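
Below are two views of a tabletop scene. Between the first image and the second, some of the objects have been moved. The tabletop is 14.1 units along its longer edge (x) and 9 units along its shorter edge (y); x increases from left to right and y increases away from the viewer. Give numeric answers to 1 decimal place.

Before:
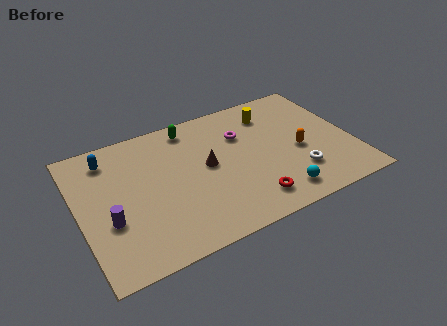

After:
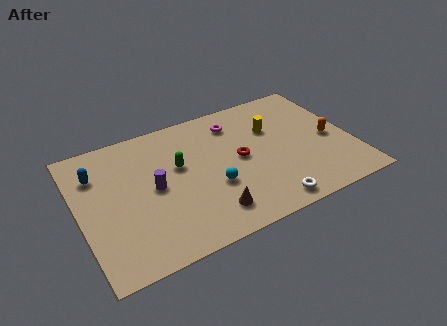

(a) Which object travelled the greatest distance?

the cyan sphere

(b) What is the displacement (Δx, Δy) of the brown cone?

(-0.3, -3.1)

The brown cone started near (6.6, 4.8) and ended near (6.3, 1.7).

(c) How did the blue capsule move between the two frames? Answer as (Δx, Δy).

(-0.7, -0.8)

From the two frames, the blue capsule sits at roughly (1.8, 7.4) before and (1.1, 6.6) after.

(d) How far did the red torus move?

3.0

The red torus was near (8.4, 1.6) before and (8.3, 4.6) after, so it travelled √(0.1² + 3.0²) ≈ 3.0 units.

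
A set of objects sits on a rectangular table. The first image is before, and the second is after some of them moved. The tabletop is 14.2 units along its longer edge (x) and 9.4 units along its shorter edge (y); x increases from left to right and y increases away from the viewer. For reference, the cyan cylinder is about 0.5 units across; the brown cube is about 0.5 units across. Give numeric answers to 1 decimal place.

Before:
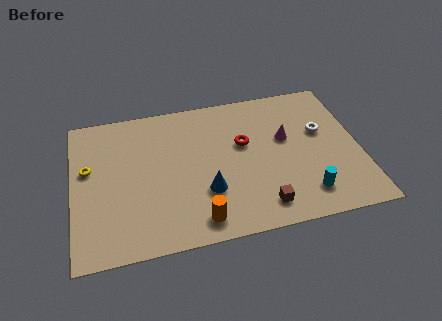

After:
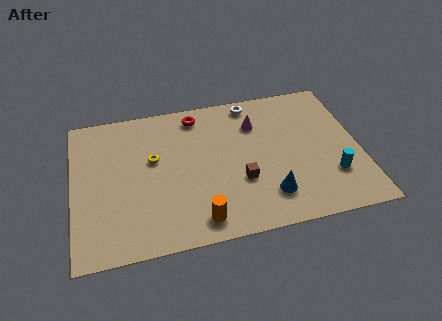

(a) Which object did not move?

the orange cylinder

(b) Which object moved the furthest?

the white torus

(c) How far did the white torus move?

4.3

The white torus was near (12.4, 5.7) before and (9.1, 8.4) after, so it travelled √(3.3² + 2.7²) ≈ 4.3 units.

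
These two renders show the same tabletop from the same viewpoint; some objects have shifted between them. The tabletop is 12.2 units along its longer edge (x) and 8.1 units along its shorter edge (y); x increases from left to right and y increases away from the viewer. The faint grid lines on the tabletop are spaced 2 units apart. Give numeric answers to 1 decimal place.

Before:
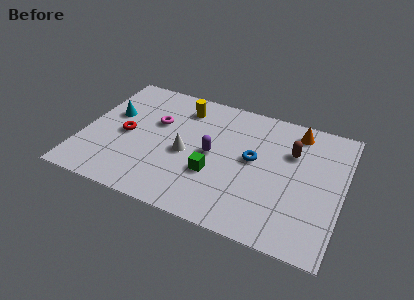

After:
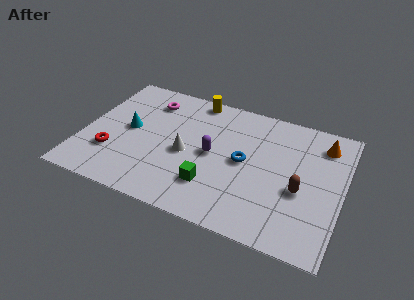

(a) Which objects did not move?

the white cone and the purple capsule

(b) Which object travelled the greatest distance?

the brown capsule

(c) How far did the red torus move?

1.5

The red torus was near (2.0, 3.8) before and (1.5, 2.4) after, so it travelled √(0.5² + 1.4²) ≈ 1.5 units.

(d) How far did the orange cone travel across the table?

1.4

From (9.8, 6.9) to (11.1, 6.5), the orange cone covered √(1.3² + 0.4²) ≈ 1.4 units.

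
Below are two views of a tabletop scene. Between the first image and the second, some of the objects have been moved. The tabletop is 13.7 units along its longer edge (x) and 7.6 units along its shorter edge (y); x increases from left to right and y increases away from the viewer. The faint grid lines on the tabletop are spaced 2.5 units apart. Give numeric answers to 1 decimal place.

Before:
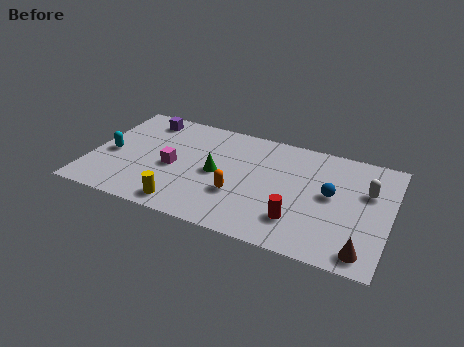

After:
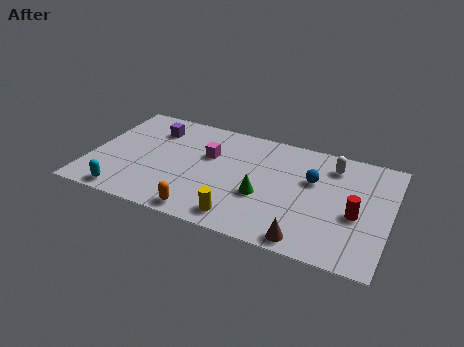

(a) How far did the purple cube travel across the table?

0.8

The purple cube moved from about (2.1, 6.4) to (2.6, 5.8), a distance of √(0.5² + 0.6²) ≈ 0.8.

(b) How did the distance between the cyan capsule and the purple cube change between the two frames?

+1.8

They were about 3.2 units apart before and 5.0 after — 1.8 units further apart.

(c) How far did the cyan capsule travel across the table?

2.8

From (0.9, 3.4) to (1.9, 0.8), the cyan capsule covered √(1.0² + 2.6²) ≈ 2.8 units.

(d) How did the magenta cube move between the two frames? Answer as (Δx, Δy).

(1.5, 1.4)

The magenta cube started near (3.8, 3.4) and ended near (5.3, 4.8).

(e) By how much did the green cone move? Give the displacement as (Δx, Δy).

(2.2, -0.8)

The green cone started near (5.8, 3.7) and ended near (8.0, 2.9).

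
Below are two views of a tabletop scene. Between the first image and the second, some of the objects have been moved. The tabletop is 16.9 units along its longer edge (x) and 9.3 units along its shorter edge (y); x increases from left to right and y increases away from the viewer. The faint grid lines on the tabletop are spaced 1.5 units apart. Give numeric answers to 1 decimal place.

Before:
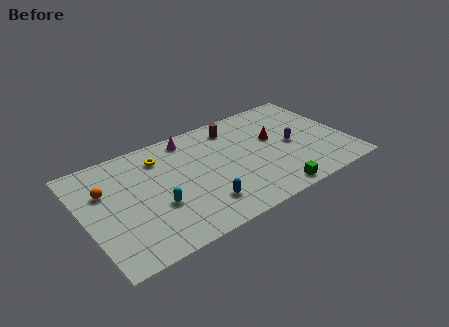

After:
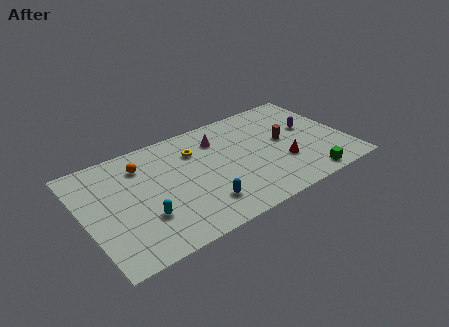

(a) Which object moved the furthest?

the brown cylinder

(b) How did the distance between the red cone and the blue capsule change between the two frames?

-0.7

Before: roughly 6.3 units apart; after: 5.6. That's 0.7 units closer together.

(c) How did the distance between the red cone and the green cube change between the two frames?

-2.3

Before: roughly 4.7 units apart; after: 2.4. That's 2.3 units closer together.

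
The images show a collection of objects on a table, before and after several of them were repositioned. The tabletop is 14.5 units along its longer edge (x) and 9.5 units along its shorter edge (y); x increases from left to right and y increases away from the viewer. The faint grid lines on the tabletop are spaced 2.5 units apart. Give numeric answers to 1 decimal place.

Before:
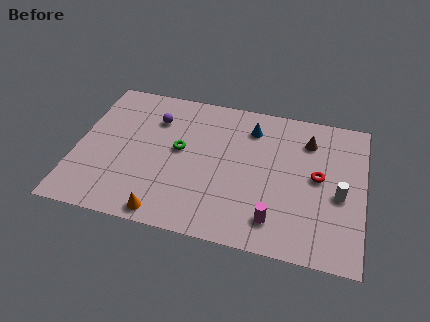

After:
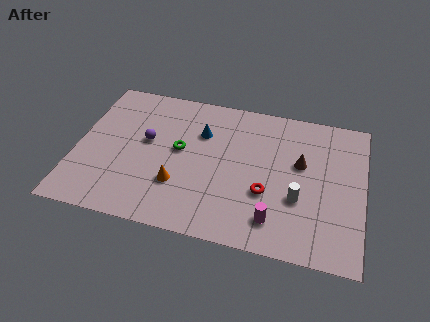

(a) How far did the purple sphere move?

1.6

The purple sphere was near (3.8, 7.0) before and (3.5, 5.4) after, so it travelled √(0.3² + 1.6²) ≈ 1.6 units.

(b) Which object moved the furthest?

the red torus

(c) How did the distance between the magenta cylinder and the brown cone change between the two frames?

-1.6

Before: roughly 5.7 units apart; after: 4.1. That's 1.6 units closer together.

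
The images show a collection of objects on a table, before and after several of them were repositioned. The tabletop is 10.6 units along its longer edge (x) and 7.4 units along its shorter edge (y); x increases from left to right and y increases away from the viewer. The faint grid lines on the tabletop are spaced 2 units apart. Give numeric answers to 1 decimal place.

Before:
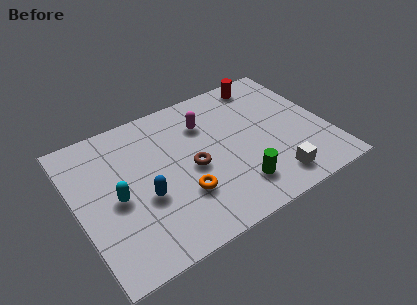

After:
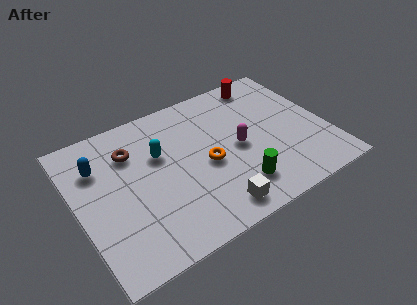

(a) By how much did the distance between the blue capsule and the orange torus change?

+3.1

Before: roughly 1.6 units apart; after: 4.7. That's 3.1 units further apart.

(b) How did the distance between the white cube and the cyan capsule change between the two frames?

-2.6

They were about 6.7 units apart before and 4.1 after — 2.6 units closer together.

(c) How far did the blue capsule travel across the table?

2.9

From (2.7, 2.9) to (1.1, 5.3), the blue capsule covered √(1.6² + 2.4²) ≈ 2.9 units.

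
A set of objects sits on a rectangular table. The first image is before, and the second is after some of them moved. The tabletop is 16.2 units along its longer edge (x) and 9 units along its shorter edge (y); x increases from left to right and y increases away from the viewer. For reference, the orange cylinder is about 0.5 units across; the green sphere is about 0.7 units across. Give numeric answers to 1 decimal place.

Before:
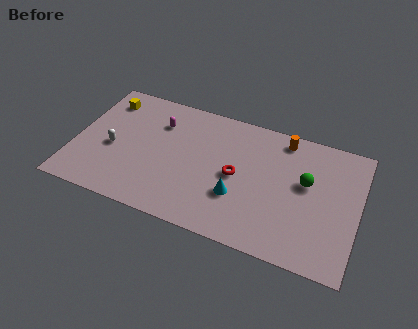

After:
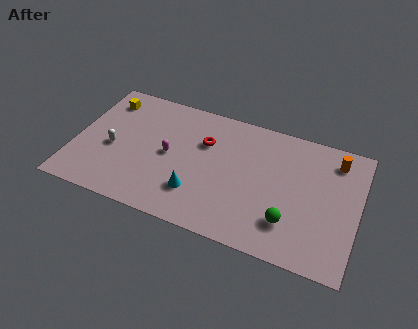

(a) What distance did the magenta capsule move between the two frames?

2.2

The magenta capsule was near (4.6, 6.6) before and (5.4, 4.5) after, so it travelled √(0.8² + 2.1²) ≈ 2.2 units.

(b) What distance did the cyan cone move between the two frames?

2.4

The cyan cone moved from about (9.5, 3.0) to (7.2, 2.4), a distance of √(2.3² + 0.6²) ≈ 2.4.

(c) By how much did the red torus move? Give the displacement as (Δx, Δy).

(-2.0, 1.7)

The red torus started near (9.3, 4.4) and ended near (7.3, 6.1).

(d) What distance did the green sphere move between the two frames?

3.1

The green sphere was near (13.2, 5.3) before and (12.5, 2.3) after, so it travelled √(0.7² + 3.0²) ≈ 3.1 units.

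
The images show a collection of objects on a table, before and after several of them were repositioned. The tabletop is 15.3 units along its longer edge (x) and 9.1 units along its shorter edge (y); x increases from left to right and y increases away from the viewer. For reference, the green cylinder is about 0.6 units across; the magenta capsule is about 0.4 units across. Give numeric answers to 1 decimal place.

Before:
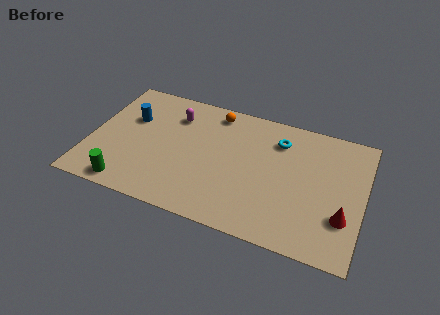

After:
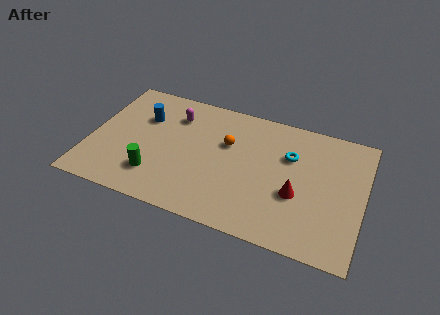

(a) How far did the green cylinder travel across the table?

1.8

The green cylinder was near (2.5, 1.0) before and (3.9, 2.2) after, so it travelled √(1.4² + 1.2²) ≈ 1.8 units.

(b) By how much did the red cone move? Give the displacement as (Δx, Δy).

(-2.6, 0.7)

The red cone started near (14.3, 2.8) and ended near (11.7, 3.5).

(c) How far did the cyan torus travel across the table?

1.1

From (10.4, 7.0) to (11.1, 6.1), the cyan torus covered √(0.7² + 0.9²) ≈ 1.1 units.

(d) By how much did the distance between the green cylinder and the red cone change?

-4.0

Before: roughly 11.9 units apart; after: 7.9. That's 4.0 units closer together.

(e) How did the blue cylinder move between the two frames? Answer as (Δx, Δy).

(0.7, 0.3)

The blue cylinder started near (2.1, 5.9) and ended near (2.8, 6.2).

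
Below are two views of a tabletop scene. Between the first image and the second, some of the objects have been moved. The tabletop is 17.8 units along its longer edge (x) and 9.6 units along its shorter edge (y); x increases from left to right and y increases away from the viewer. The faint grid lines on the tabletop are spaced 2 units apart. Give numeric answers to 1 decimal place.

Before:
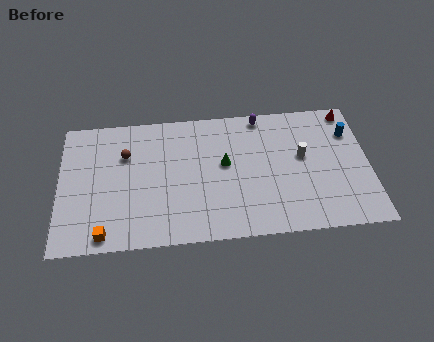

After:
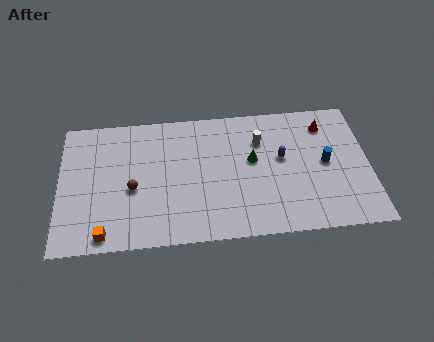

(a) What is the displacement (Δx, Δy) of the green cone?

(1.6, 0.1)

The green cone started near (9.5, 5.4) and ended near (11.1, 5.5).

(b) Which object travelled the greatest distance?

the purple capsule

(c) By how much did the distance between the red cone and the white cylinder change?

-0.3

The distance was about 4.2 in the first image and 3.9 in the second, so they moved 0.3 units closer together.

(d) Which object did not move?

the orange cube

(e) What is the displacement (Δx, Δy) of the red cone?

(-1.4, -0.9)

The red cone was at about (16.8, 8.6) and moved to about (15.4, 7.7).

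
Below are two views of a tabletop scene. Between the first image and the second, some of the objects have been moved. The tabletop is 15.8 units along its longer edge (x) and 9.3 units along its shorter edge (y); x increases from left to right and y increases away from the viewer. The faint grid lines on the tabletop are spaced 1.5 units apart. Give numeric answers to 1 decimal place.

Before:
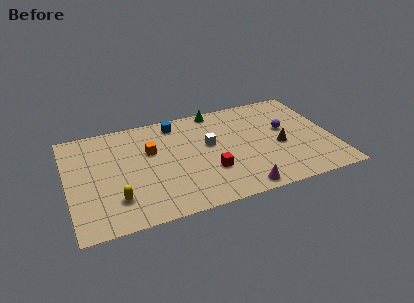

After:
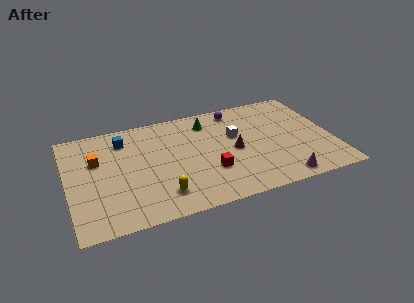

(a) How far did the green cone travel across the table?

1.2

The green cone moved from about (9.2, 8.5) to (8.6, 7.5), a distance of √(0.6² + 1.0²) ≈ 1.2.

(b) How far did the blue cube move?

3.3

From (6.7, 8.0) to (3.5, 7.4), the blue cube covered √(3.2² + 0.6²) ≈ 3.3 units.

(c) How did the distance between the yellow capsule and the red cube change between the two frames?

-2.4

They were about 5.6 units apart before and 3.2 after — 2.4 units closer together.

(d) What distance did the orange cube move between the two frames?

3.2

The orange cube moved from about (5.0, 5.9) to (1.8, 6.0), a distance of √(3.2² + 0.1²) ≈ 3.2.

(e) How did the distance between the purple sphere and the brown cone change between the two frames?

+2.2

They were about 1.5 units apart before and 3.7 after — 2.2 units further apart.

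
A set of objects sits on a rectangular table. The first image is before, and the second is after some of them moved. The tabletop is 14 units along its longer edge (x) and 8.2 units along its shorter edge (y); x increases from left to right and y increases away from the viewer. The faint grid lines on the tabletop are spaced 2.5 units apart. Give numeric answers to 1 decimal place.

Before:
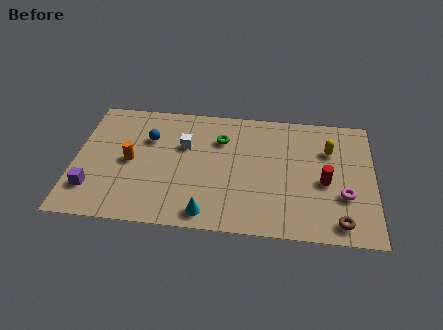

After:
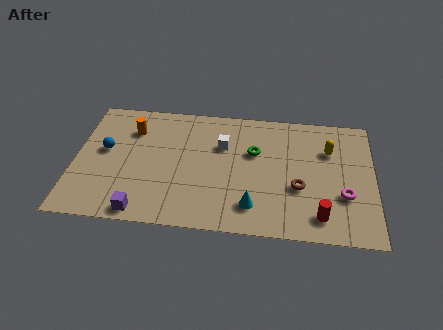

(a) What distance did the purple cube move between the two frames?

2.7

The purple cube was near (0.9, 2.0) before and (3.3, 0.8) after, so it travelled √(2.4² + 1.2²) ≈ 2.7 units.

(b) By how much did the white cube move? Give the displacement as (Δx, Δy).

(1.8, 0.2)

The white cube was at about (5.1, 5.3) and moved to about (6.9, 5.5).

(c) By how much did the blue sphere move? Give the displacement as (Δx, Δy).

(-2.0, -1.0)

The blue sphere started near (3.4, 5.6) and ended near (1.4, 4.6).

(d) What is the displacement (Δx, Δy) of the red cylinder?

(-0.2, -2.2)

The red cylinder started near (11.7, 3.6) and ended near (11.5, 1.4).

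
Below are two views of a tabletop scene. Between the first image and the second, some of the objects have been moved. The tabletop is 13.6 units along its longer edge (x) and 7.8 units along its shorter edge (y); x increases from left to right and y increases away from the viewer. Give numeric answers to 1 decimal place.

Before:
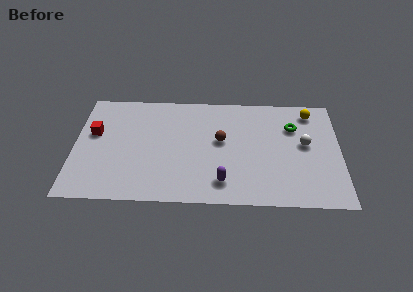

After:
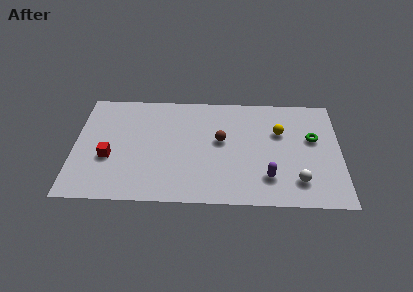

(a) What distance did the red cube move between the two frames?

1.9

The red cube moved from about (1.0, 4.7) to (1.8, 3.0), a distance of √(0.8² + 1.7²) ≈ 1.9.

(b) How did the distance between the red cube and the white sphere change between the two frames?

-1.1

They were about 10.8 units apart before and 9.7 after — 1.1 units closer together.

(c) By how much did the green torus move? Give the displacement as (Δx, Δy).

(1.0, -0.8)

The green torus started near (11.2, 5.5) and ended near (12.2, 4.7).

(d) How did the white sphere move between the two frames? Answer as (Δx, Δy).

(-0.4, -2.6)

The white sphere started near (11.8, 4.3) and ended near (11.4, 1.7).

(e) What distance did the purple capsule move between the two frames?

2.3

From (7.6, 1.5) to (9.9, 1.9), the purple capsule covered √(2.3² + 0.4²) ≈ 2.3 units.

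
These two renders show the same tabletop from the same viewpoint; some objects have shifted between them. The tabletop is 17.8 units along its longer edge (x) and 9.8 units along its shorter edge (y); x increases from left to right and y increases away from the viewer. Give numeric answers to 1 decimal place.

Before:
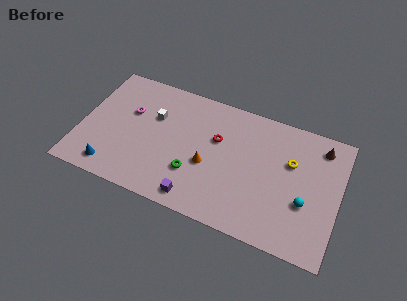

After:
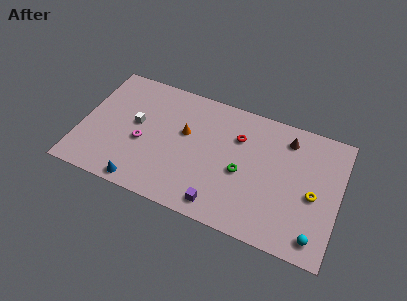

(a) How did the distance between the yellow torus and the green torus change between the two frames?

-2.3

Before: roughly 7.2 units apart; after: 4.9. That's 2.3 units closer together.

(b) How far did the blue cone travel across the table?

2.2

The blue cone was near (2.5, 1.4) before and (4.6, 0.9) after, so it travelled √(2.1² + 0.5²) ≈ 2.2 units.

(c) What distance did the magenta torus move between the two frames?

2.4

The magenta torus moved from about (3.2, 6.2) to (4.3, 4.1), a distance of √(1.1² + 2.1²) ≈ 2.4.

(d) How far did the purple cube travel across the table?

1.6

From (8.4, 1.2) to (10.0, 1.3), the purple cube covered √(1.6² + 0.1²) ≈ 1.6 units.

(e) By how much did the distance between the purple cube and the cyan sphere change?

-1.1

Before: roughly 7.6 units apart; after: 6.5. That's 1.1 units closer together.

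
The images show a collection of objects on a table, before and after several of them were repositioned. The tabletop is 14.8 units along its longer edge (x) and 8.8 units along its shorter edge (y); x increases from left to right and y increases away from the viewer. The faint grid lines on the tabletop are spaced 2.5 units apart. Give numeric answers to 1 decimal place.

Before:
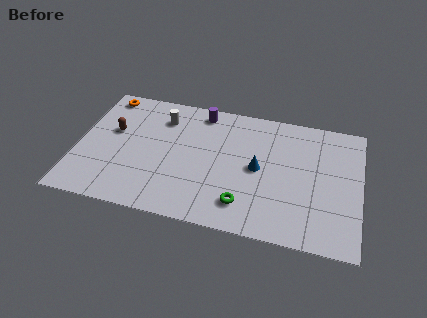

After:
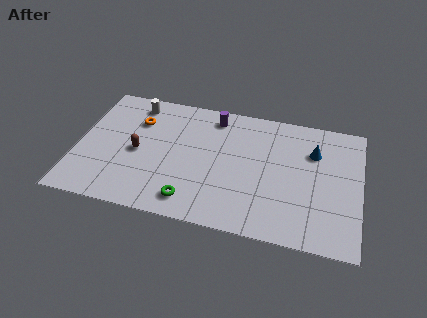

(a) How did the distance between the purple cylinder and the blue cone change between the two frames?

+0.9

Before: roughly 4.6 units apart; after: 5.5. That's 0.9 units further apart.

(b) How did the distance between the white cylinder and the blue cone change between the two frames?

+3.9

The distance was about 5.7 in the first image and 9.6 in the second, so they moved 3.9 units further apart.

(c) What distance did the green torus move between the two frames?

2.7

The green torus moved from about (8.9, 1.8) to (6.2, 1.4), a distance of √(2.7² + 0.4²) ≈ 2.7.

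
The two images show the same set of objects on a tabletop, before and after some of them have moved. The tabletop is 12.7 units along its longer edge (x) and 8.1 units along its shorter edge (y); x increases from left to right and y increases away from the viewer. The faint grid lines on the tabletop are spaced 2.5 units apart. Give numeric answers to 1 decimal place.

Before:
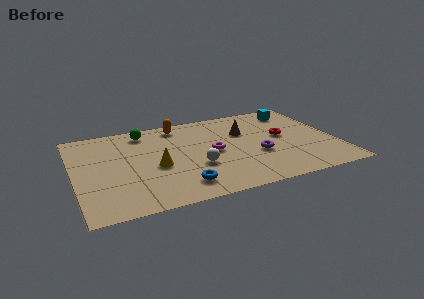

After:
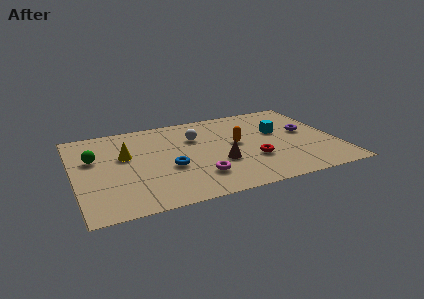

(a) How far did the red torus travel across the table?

2.4

The red torus moved from about (10.2, 4.4) to (8.5, 2.7), a distance of √(1.7² + 1.7²) ≈ 2.4.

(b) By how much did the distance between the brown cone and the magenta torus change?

-0.8

The distance was about 2.2 in the first image and 1.4 in the second, so they moved 0.8 units closer together.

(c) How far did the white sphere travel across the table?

2.7

The white sphere moved from about (5.8, 2.9) to (6.0, 5.6), a distance of √(0.2² + 2.7²) ≈ 2.7.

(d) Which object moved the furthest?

the orange capsule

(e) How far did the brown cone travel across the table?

2.9

From (8.4, 5.4) to (6.9, 2.9), the brown cone covered √(1.5² + 2.5²) ≈ 2.9 units.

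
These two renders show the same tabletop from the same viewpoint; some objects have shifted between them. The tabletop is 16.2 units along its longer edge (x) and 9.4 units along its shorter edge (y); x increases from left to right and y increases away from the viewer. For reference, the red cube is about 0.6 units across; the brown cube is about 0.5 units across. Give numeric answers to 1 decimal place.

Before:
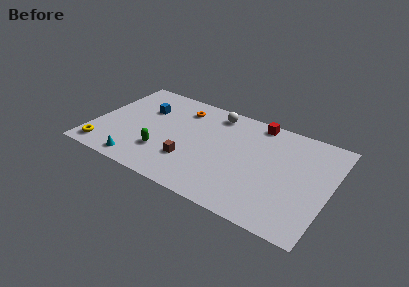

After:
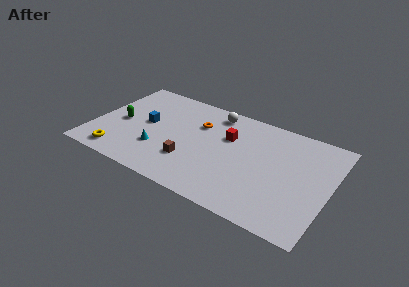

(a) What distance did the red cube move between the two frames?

2.9

From (10.8, 8.5) to (9.1, 6.2), the red cube covered √(1.7² + 2.3²) ≈ 2.9 units.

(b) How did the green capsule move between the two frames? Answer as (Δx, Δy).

(-3.2, 1.7)

The green capsule was at about (5.0, 2.7) and moved to about (1.8, 4.4).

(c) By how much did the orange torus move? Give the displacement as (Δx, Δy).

(1.4, -1.0)

The orange torus was at about (5.6, 7.5) and moved to about (7.0, 6.5).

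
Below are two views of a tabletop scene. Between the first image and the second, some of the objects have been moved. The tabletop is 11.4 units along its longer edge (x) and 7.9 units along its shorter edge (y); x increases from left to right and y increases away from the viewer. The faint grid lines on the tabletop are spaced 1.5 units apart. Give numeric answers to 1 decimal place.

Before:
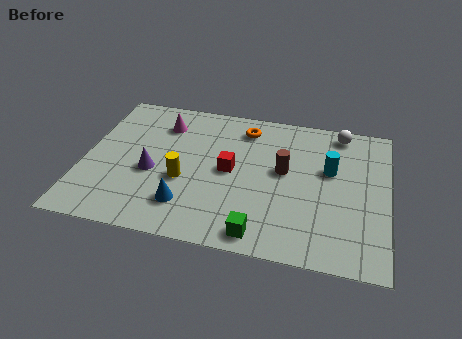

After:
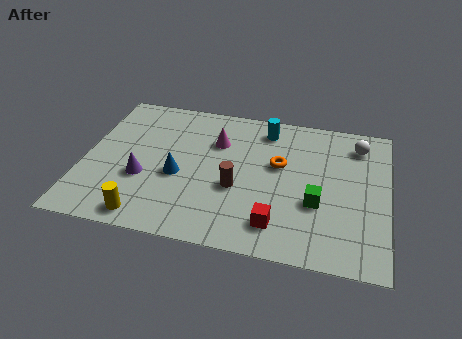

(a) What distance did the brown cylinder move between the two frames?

2.1

The brown cylinder was near (7.5, 4.4) before and (5.8, 3.1) after, so it travelled √(1.7² + 1.3²) ≈ 2.1 units.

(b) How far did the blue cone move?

1.6

The blue cone moved from about (4.0, 1.8) to (3.6, 3.3), a distance of √(0.4² + 1.5²) ≈ 1.6.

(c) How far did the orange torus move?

2.3

The orange torus moved from about (5.9, 6.5) to (7.3, 4.7), a distance of √(1.4² + 1.8²) ≈ 2.3.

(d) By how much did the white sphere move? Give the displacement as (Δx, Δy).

(0.7, -0.6)

The white sphere was at about (9.5, 7.0) and moved to about (10.2, 6.4).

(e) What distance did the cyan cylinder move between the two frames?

3.1

The cyan cylinder moved from about (9.2, 4.8) to (6.7, 6.6), a distance of √(2.5² + 1.8²) ≈ 3.1.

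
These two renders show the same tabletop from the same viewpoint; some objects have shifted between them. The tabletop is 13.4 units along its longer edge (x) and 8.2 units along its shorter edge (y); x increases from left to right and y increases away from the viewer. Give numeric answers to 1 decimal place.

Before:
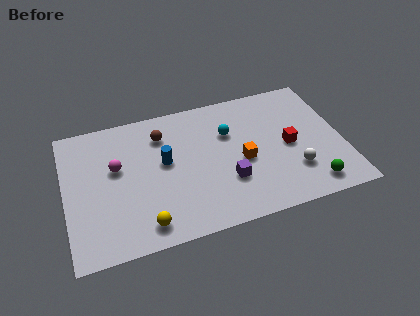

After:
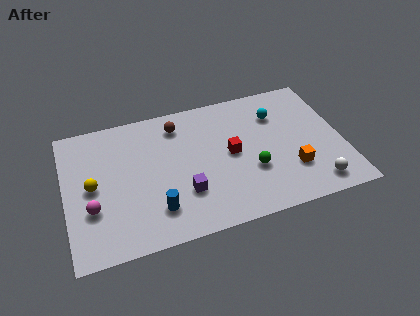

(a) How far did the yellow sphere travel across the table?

3.7

The yellow sphere was near (3.6, 1.2) before and (1.3, 4.1) after, so it travelled √(2.3² + 2.9²) ≈ 3.7 units.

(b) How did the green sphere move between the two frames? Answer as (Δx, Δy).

(-2.7, 1.7)

The green sphere was at about (11.6, 1.2) and moved to about (8.9, 2.9).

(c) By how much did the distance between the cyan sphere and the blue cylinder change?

+4.1

The distance was about 3.3 in the first image and 7.4 in the second, so they moved 4.1 units further apart.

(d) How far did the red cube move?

2.8

The red cube moved from about (10.8, 3.9) to (8.0, 4.2), a distance of √(2.8² + 0.3²) ≈ 2.8.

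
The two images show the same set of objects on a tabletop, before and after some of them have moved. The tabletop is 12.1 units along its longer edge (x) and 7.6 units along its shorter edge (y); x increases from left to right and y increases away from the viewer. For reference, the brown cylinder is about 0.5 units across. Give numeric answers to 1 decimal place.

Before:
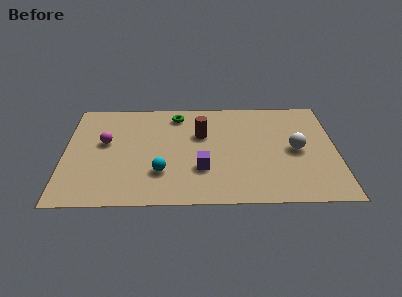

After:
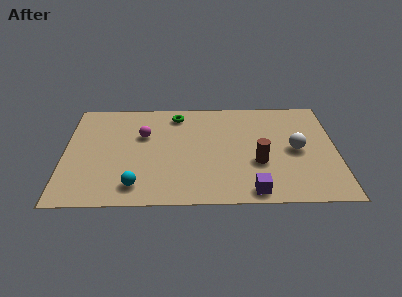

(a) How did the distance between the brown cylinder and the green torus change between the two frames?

+3.2

Before: roughly 1.9 units apart; after: 5.1. That's 3.2 units further apart.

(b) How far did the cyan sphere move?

1.4

The cyan sphere was near (4.3, 2.2) before and (3.2, 1.3) after, so it travelled √(1.1² + 0.9²) ≈ 1.4 units.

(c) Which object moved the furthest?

the brown cylinder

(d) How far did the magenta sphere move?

1.8

The magenta sphere moved from about (1.8, 4.4) to (3.5, 4.9), a distance of √(1.7² + 0.5²) ≈ 1.8.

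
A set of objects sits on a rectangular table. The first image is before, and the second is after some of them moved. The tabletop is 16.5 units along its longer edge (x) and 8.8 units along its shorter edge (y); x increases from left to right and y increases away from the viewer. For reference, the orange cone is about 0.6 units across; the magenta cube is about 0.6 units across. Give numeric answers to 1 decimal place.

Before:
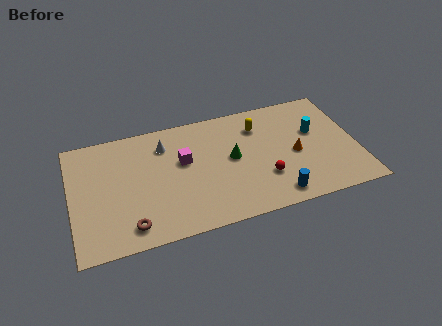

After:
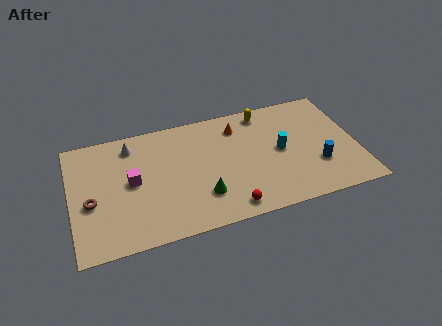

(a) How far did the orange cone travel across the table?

4.3

From (12.9, 4.0) to (9.8, 7.0), the orange cone covered √(3.1² + 3.0²) ≈ 4.3 units.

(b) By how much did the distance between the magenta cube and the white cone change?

+0.9

The distance was about 1.8 in the first image and 2.7 in the second, so they moved 0.9 units further apart.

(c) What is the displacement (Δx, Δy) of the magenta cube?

(-3.0, -0.7)

The magenta cube started near (6.5, 5.3) and ended near (3.5, 4.6).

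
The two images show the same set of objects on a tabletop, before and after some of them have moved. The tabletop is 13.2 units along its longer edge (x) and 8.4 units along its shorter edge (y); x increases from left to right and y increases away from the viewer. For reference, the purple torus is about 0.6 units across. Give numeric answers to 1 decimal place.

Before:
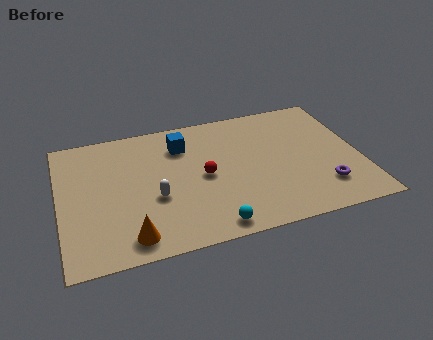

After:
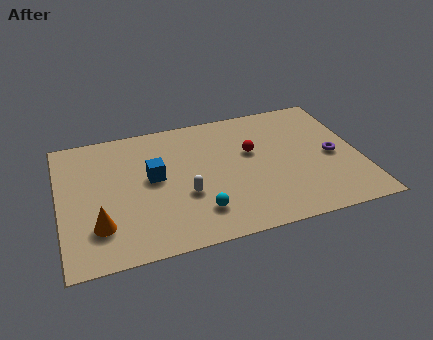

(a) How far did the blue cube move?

2.3

The blue cube was near (5.5, 6.4) before and (4.1, 4.6) after, so it travelled √(1.4² + 1.8²) ≈ 2.3 units.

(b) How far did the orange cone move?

1.6

The orange cone moved from about (2.9, 1.2) to (1.6, 2.2), a distance of √(1.3² + 1.0²) ≈ 1.6.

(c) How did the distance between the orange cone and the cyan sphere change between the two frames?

+0.8

Before: roughly 3.5 units apart; after: 4.3. That's 0.8 units further apart.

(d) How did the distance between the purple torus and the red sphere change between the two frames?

-1.8

They were about 5.5 units apart before and 3.7 after — 1.8 units closer together.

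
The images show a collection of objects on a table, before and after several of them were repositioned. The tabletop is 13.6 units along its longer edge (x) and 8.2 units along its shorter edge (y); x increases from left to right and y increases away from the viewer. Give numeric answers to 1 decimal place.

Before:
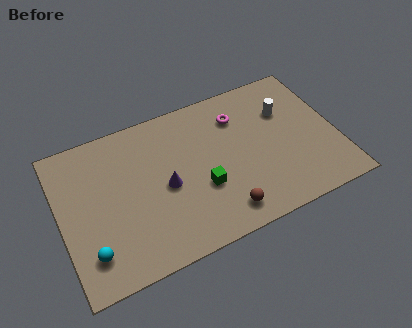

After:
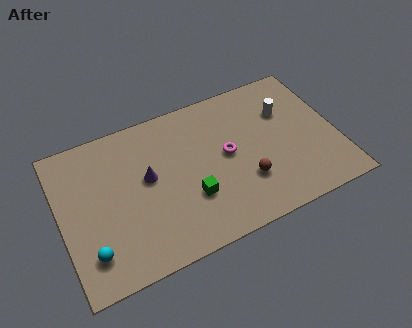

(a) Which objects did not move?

the cyan sphere and the white cylinder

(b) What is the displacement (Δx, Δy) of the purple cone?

(-0.8, 0.8)

The purple cone started near (5.1, 3.8) and ended near (4.3, 4.6).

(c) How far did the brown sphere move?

1.8

The brown sphere moved from about (7.6, 1.3) to (8.9, 2.5), a distance of √(1.3² + 1.2²) ≈ 1.8.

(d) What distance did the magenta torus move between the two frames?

2.1

The magenta torus was near (9.0, 6.2) before and (8.2, 4.3) after, so it travelled √(0.8² + 1.9²) ≈ 2.1 units.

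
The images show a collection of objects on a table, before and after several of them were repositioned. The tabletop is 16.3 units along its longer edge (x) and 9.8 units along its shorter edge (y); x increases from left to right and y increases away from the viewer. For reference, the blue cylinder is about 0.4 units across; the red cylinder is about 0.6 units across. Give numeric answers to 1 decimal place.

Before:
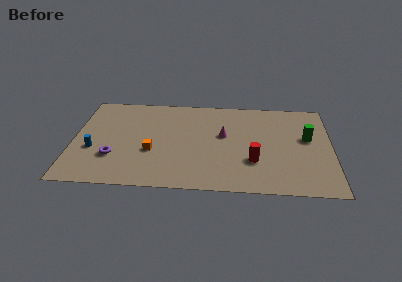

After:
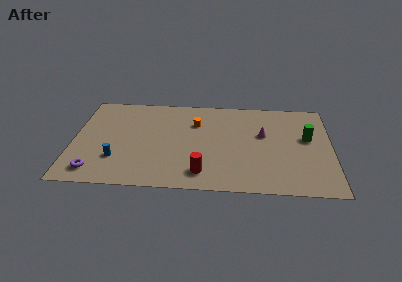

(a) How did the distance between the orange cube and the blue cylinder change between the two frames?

+2.7

The distance was about 3.7 in the first image and 6.4 in the second, so they moved 2.7 units further apart.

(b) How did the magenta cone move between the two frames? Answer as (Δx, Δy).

(2.5, 0.2)

The magenta cone was at about (9.5, 5.7) and moved to about (12.0, 5.9).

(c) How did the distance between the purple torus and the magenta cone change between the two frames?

+4.0

Before: roughly 7.4 units apart; after: 11.4. That's 4.0 units further apart.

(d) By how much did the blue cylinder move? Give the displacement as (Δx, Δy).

(1.5, -0.9)

The blue cylinder was at about (1.3, 3.7) and moved to about (2.8, 2.8).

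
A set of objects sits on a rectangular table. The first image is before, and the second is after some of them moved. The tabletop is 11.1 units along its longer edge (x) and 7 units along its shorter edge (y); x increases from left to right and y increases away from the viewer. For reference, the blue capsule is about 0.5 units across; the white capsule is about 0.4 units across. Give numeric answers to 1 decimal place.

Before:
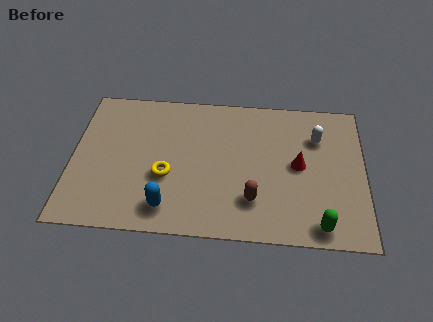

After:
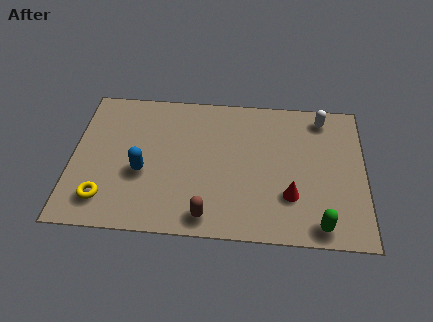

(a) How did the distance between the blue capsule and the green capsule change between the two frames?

+1.3

Before: roughly 5.7 units apart; after: 7.0. That's 1.3 units further apart.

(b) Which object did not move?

the green capsule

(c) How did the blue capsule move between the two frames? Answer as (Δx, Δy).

(-1.0, 1.6)

The blue capsule was at about (3.7, 1.2) and moved to about (2.7, 2.8).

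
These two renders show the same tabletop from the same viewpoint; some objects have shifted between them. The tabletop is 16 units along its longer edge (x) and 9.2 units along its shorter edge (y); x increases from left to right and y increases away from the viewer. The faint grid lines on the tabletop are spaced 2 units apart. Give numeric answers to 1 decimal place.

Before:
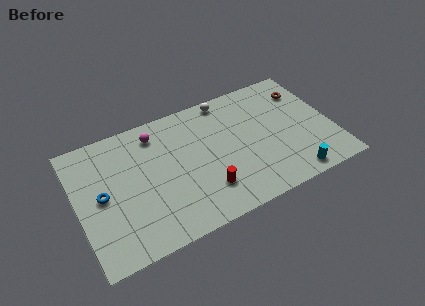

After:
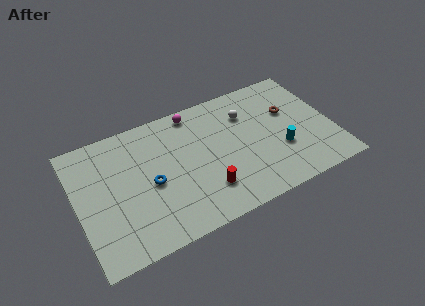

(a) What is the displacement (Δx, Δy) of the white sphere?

(1.1, -1.6)

From the two frames, the white sphere sits at roughly (9.8, 8.3) before and (10.9, 6.7) after.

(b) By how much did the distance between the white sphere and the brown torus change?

-2.3

The distance was about 5.1 in the first image and 2.8 in the second, so they moved 2.3 units closer together.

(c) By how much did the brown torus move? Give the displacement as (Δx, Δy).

(-1.2, -1.2)

From the two frames, the brown torus sits at roughly (14.7, 7.0) before and (13.5, 5.8) after.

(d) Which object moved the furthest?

the blue torus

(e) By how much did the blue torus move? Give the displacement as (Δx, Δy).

(3.0, -0.4)

From the two frames, the blue torus sits at roughly (1.5, 4.6) before and (4.5, 4.2) after.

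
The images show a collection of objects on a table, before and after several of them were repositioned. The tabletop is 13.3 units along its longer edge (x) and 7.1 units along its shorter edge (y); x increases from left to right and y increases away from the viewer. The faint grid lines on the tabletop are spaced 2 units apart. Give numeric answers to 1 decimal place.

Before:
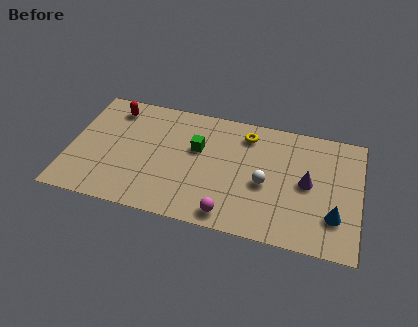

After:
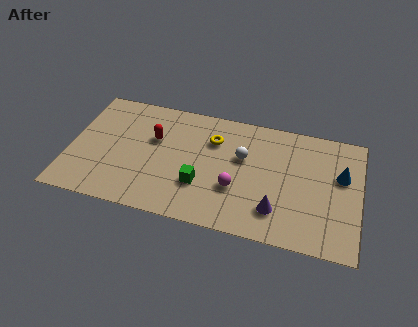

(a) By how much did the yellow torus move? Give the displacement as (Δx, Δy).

(-1.5, -0.7)

From the two frames, the yellow torus sits at roughly (8.0, 5.8) before and (6.5, 5.1) after.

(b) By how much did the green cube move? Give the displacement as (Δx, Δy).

(0.3, -2.1)

The green cube was at about (5.8, 4.4) and moved to about (6.1, 2.3).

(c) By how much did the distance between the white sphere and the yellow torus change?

-1.3

They were about 2.9 units apart before and 1.6 after — 1.3 units closer together.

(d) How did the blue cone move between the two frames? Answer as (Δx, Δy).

(0.2, 2.4)

The blue cone started near (12.2, 2.0) and ended near (12.4, 4.4).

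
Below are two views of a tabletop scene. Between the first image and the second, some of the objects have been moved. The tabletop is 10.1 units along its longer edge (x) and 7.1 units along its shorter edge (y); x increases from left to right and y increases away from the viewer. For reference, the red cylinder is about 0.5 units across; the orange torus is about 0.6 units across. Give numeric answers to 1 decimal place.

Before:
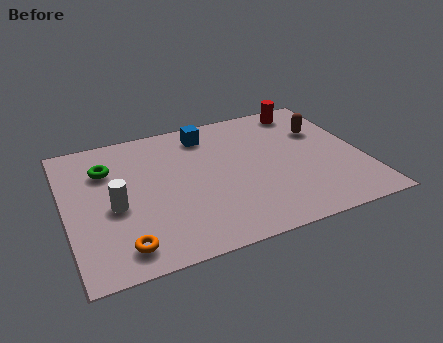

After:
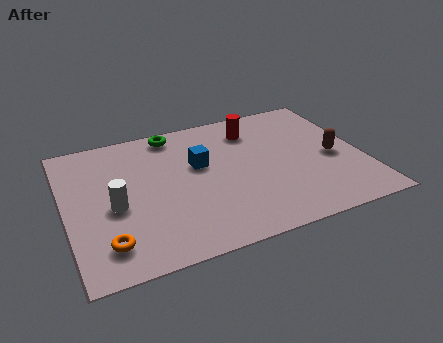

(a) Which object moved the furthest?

the green torus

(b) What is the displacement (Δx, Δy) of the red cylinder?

(-1.9, -0.6)

The red cylinder was at about (8.5, 6.2) and moved to about (6.6, 5.6).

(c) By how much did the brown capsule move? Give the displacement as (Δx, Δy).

(0.2, -1.6)

From the two frames, the brown capsule sits at roughly (8.9, 4.8) before and (9.1, 3.2) after.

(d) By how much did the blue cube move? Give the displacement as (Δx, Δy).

(-0.4, -1.6)

The blue cube started near (5.0, 5.9) and ended near (4.6, 4.3).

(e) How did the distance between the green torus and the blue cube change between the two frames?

-1.5

They were about 3.6 units apart before and 2.1 after — 1.5 units closer together.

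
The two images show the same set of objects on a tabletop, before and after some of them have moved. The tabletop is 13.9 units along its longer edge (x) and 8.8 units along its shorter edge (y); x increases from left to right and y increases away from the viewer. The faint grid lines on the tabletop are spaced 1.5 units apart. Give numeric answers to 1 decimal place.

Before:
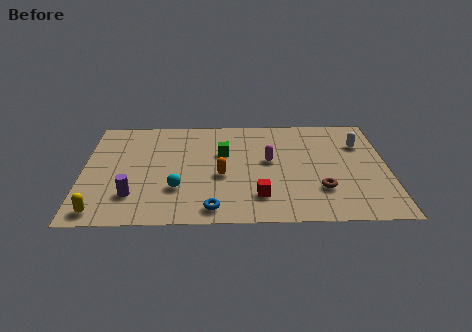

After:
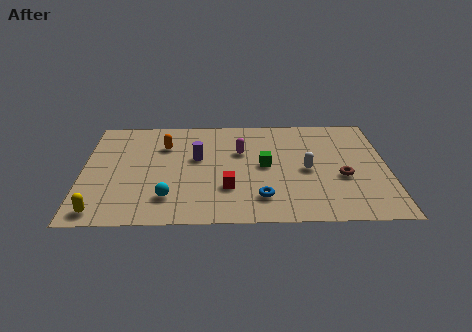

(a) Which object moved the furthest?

the purple cylinder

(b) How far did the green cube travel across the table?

2.2

From (6.4, 5.6) to (8.3, 4.5), the green cube covered √(1.9² + 1.1²) ≈ 2.2 units.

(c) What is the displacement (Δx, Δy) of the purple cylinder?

(2.9, 3.0)

The purple cylinder was at about (2.3, 2.2) and moved to about (5.2, 5.2).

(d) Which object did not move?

the yellow capsule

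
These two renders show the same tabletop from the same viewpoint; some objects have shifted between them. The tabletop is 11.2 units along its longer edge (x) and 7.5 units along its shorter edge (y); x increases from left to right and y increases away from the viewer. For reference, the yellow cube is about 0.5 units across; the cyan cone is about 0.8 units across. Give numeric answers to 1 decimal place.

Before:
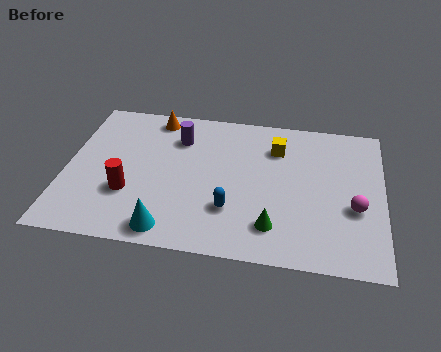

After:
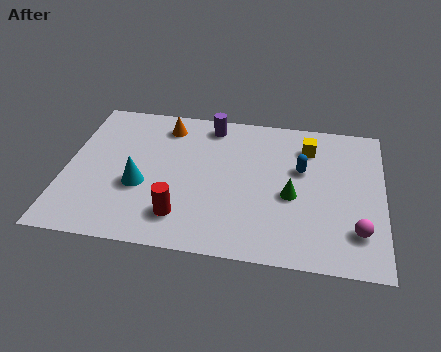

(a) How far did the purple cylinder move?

1.4

The purple cylinder was near (3.9, 5.6) before and (5.0, 6.5) after, so it travelled √(1.1² + 0.9²) ≈ 1.4 units.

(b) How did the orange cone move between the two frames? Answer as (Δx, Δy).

(0.4, -0.4)

From the two frames, the orange cone sits at roughly (3.0, 6.6) before and (3.4, 6.2) after.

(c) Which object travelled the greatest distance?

the blue capsule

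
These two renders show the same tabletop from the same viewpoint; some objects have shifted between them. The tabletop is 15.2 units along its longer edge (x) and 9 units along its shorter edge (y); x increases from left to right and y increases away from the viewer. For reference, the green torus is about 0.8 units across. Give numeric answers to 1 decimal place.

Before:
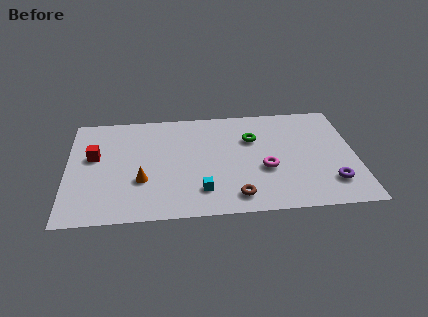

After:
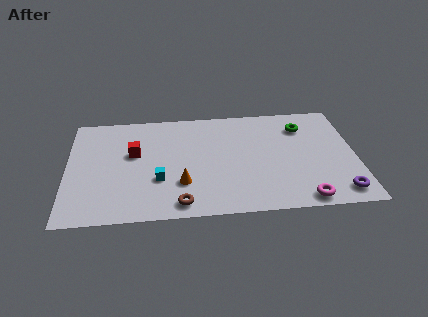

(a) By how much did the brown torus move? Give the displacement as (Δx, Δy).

(-2.9, -0.3)

The brown torus started near (8.8, 1.4) and ended near (5.9, 1.1).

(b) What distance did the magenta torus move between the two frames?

3.2

The magenta torus was near (10.4, 3.5) before and (12.3, 0.9) after, so it travelled √(1.9² + 2.6²) ≈ 3.2 units.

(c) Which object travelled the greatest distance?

the magenta torus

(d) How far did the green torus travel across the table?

2.8

The green torus was near (9.8, 6.1) before and (12.5, 6.9) after, so it travelled √(2.7² + 0.8²) ≈ 2.8 units.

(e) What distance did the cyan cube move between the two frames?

2.5

From (7.0, 2.0) to (4.8, 3.1), the cyan cube covered √(2.2² + 1.1²) ≈ 2.5 units.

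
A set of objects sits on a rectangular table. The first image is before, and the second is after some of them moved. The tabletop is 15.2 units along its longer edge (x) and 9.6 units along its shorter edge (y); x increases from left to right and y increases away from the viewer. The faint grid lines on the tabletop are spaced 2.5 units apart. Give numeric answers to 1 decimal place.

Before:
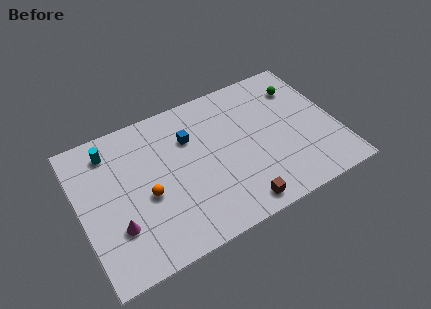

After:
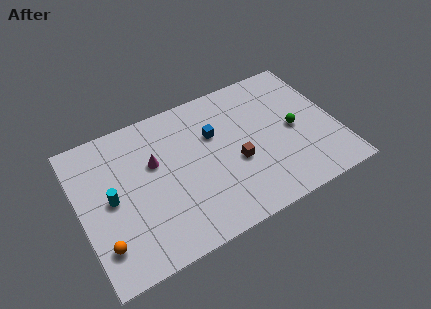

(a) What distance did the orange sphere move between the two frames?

3.4

The orange sphere was near (3.8, 4.1) before and (1.0, 2.2) after, so it travelled √(2.8² + 1.9²) ≈ 3.4 units.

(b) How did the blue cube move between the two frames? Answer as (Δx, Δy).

(1.4, -0.4)

The blue cube was at about (6.7, 6.7) and moved to about (8.1, 6.3).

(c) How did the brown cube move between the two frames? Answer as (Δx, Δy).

(0.3, 2.8)

The brown cube started near (8.8, 1.1) and ended near (9.1, 3.9).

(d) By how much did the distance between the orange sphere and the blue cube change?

+4.3

Before: roughly 3.9 units apart; after: 8.2. That's 4.3 units further apart.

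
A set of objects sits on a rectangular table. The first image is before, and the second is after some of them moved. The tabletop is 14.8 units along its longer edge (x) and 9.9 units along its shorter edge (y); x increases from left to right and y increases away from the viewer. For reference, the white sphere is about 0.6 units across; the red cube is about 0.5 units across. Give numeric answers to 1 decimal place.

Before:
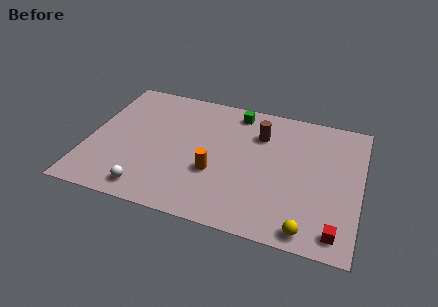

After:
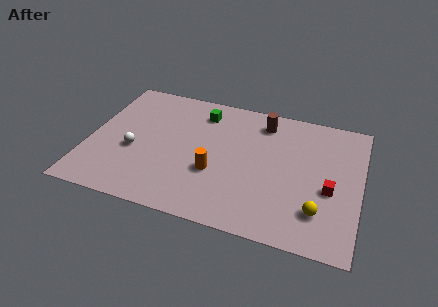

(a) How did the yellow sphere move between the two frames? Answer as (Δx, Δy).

(0.5, 1.4)

The yellow sphere was at about (12.2, 1.0) and moved to about (12.7, 2.4).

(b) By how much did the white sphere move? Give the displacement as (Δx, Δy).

(-1.1, 2.7)

The white sphere started near (3.6, 1.3) and ended near (2.5, 4.0).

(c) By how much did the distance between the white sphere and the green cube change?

-3.2

They were about 8.4 units apart before and 5.2 after — 3.2 units closer together.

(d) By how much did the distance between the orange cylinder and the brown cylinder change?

+0.9

The distance was about 4.2 in the first image and 5.1 in the second, so they moved 0.9 units further apart.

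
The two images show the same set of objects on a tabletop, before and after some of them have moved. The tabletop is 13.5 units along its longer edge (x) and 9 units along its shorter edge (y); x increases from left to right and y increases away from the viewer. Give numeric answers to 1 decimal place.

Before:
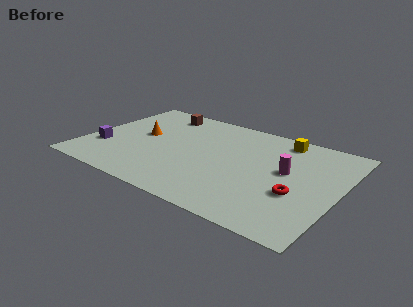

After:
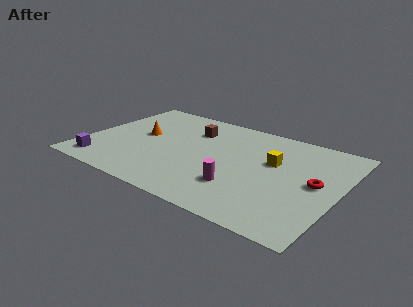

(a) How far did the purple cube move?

1.5

The purple cube moved from about (1.1, 2.8) to (1.3, 1.3), a distance of √(0.2² + 1.5²) ≈ 1.5.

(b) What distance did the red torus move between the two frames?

1.5

From (11.5, 3.3) to (12.3, 4.6), the red torus covered √(0.8² + 1.3²) ≈ 1.5 units.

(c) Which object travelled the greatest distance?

the magenta cylinder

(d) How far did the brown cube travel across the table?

2.2

From (3.3, 7.6) to (5.3, 6.6), the brown cube covered √(2.0² + 1.0²) ≈ 2.2 units.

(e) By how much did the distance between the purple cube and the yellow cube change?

-0.6

The distance was about 10.2 in the first image and 9.6 in the second, so they moved 0.6 units closer together.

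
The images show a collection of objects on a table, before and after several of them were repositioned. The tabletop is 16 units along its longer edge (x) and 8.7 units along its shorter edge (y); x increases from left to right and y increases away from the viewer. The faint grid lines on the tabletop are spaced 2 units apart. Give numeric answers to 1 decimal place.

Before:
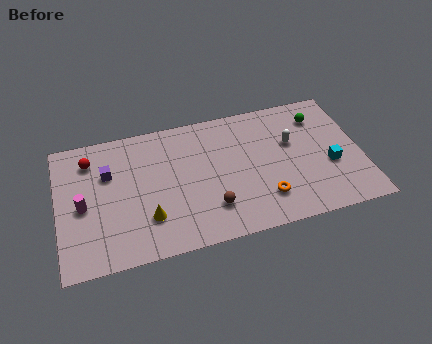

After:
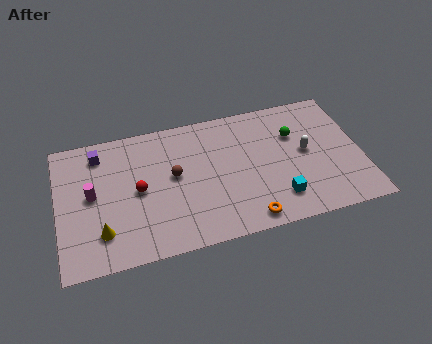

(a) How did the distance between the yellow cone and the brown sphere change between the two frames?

+1.4

The distance was about 3.3 in the first image and 4.7 in the second, so they moved 1.4 units further apart.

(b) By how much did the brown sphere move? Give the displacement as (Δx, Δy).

(-1.8, 2.6)

From the two frames, the brown sphere sits at roughly (7.9, 2.2) before and (6.1, 4.8) after.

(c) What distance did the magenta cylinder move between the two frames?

0.8

From (1.3, 4.0) to (1.8, 4.6), the magenta cylinder covered √(0.5² + 0.6²) ≈ 0.8 units.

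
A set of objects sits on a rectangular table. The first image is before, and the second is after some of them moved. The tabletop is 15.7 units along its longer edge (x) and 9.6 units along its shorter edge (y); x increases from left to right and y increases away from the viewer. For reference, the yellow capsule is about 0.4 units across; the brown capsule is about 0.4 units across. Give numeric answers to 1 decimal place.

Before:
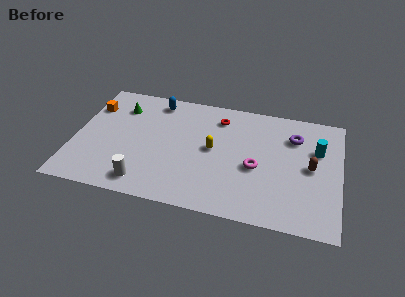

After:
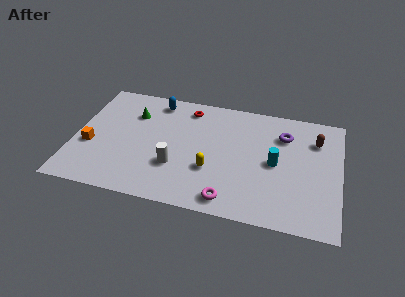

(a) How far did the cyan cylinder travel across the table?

2.9

The cyan cylinder was near (14.3, 6.3) before and (11.9, 4.7) after, so it travelled √(2.4² + 1.6²) ≈ 2.9 units.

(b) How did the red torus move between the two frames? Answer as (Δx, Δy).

(-1.9, 0.4)

The red torus started near (8.4, 7.7) and ended near (6.5, 8.1).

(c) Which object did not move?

the blue capsule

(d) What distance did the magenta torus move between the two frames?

3.2

The magenta torus was near (10.8, 4.1) before and (9.4, 1.2) after, so it travelled √(1.4² + 2.9²) ≈ 3.2 units.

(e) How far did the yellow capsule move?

1.7

From (8.2, 5.0) to (8.2, 3.3), the yellow capsule covered √(0.0² + 1.7²) ≈ 1.7 units.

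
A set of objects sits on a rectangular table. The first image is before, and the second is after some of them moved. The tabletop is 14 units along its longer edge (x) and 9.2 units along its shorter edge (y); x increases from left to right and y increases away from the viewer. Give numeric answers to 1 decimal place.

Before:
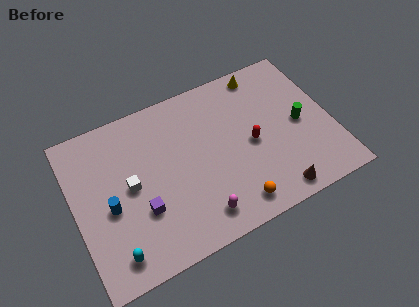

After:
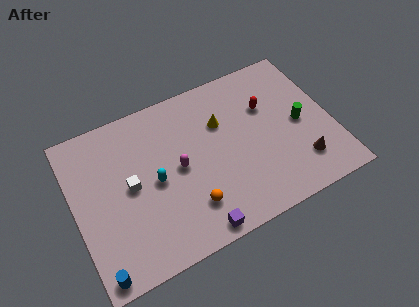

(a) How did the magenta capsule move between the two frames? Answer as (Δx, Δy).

(-0.7, 3.1)

From the two frames, the magenta capsule sits at roughly (6.3, 1.5) before and (5.6, 4.6) after.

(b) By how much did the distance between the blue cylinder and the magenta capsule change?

+1.0

They were about 5.1 units apart before and 6.1 after — 1.0 units further apart.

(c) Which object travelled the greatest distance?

the cyan capsule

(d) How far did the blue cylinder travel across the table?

3.4

From (1.8, 4.0) to (0.8, 0.8), the blue cylinder covered √(1.0² + 3.2²) ≈ 3.4 units.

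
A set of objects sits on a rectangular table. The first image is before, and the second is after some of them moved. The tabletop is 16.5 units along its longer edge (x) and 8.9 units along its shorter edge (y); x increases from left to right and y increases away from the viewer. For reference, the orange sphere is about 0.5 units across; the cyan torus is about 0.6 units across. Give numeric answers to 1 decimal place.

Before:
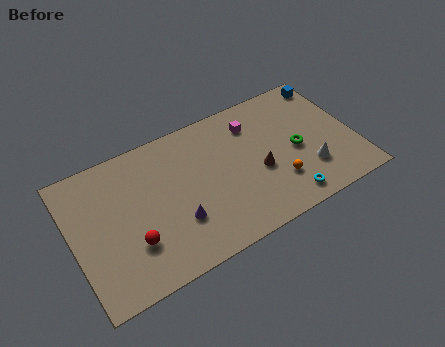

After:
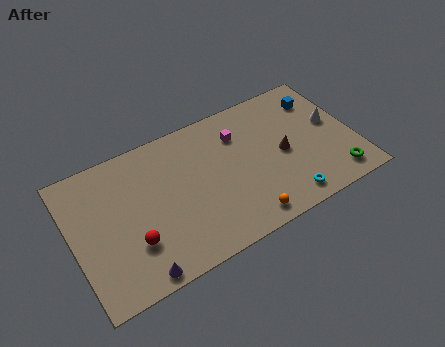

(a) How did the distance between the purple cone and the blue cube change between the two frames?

+2.1

The distance was about 11.1 in the first image and 13.2 in the second, so they moved 2.1 units further apart.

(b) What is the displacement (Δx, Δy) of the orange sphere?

(-2.2, -1.4)

From the two frames, the orange sphere sits at roughly (11.7, 2.5) before and (9.5, 1.1) after.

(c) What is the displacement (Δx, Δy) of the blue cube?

(-0.8, -0.9)

The blue cube started near (15.7, 7.8) and ended near (14.9, 6.9).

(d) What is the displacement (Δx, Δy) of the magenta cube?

(-0.9, -0.3)

The magenta cube was at about (10.9, 6.9) and moved to about (10.0, 6.6).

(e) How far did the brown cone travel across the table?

1.6

From (10.8, 3.7) to (12.3, 4.2), the brown cone covered √(1.5² + 0.5²) ≈ 1.6 units.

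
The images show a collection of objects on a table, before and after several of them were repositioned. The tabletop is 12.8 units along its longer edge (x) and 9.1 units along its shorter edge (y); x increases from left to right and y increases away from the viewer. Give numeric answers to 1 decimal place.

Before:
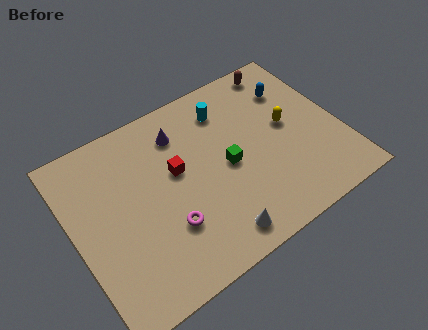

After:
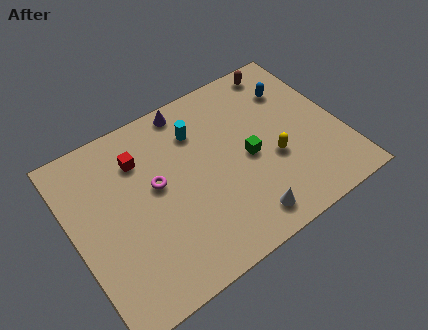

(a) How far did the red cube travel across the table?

2.1

The red cube moved from about (5.0, 5.3) to (3.5, 6.8), a distance of √(1.5² + 1.5²) ≈ 2.1.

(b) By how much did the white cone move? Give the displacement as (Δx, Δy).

(1.4, 0.1)

From the two frames, the white cone sits at roughly (6.1, 1.2) before and (7.5, 1.3) after.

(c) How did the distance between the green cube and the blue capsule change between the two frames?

-0.7

The distance was about 4.4 in the first image and 3.7 in the second, so they moved 0.7 units closer together.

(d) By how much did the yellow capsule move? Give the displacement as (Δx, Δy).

(-1.0, -1.4)

The yellow capsule started near (10.4, 4.9) and ended near (9.4, 3.5).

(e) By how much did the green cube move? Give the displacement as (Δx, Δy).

(1.0, -0.1)

The green cube was at about (7.3, 4.3) and moved to about (8.3, 4.2).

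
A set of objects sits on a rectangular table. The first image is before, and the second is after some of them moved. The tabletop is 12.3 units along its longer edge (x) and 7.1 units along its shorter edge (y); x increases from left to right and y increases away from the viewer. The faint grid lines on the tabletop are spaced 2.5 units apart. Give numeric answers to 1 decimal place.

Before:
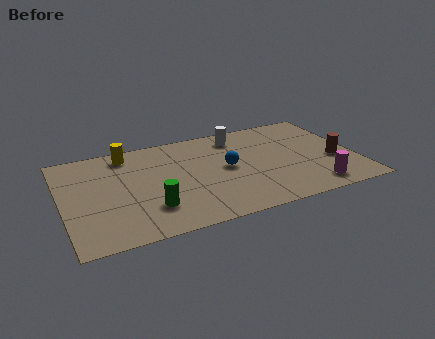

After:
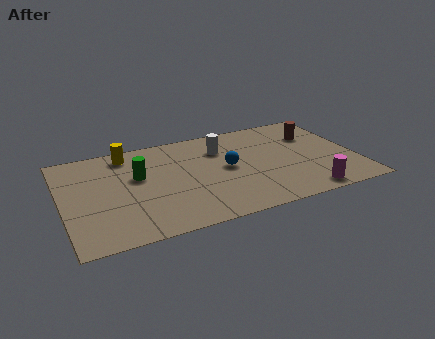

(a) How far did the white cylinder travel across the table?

1.1

The white cylinder was near (7.6, 5.9) before and (6.8, 5.2) after, so it travelled √(0.8² + 0.7²) ≈ 1.1 units.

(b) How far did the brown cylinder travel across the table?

2.3

The brown cylinder was near (11.4, 2.8) before and (10.8, 5.0) after, so it travelled √(0.6² + 2.2²) ≈ 2.3 units.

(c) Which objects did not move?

the yellow cylinder and the blue sphere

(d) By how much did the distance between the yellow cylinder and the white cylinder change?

-0.7

Before: roughly 4.7 units apart; after: 4.0. That's 0.7 units closer together.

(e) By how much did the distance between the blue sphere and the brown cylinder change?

-0.5

They were about 4.6 units apart before and 4.1 after — 0.5 units closer together.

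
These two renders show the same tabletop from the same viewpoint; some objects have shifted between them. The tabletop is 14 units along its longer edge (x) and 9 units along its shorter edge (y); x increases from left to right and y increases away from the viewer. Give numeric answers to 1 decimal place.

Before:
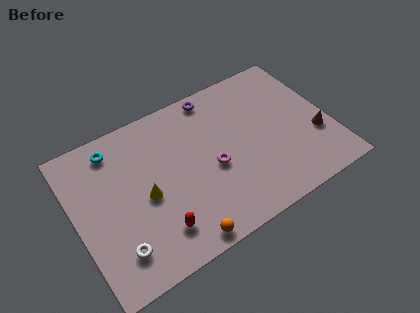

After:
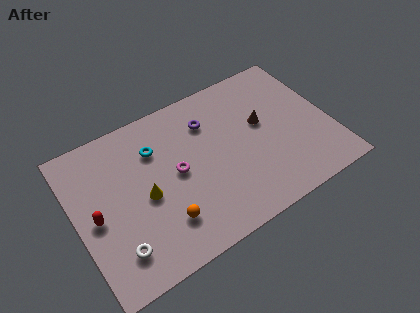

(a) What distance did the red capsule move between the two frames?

3.8

From (4.0, 1.9) to (1.0, 4.2), the red capsule covered √(3.0² + 2.3²) ≈ 3.8 units.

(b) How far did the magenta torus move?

2.0

From (7.4, 3.9) to (5.5, 4.6), the magenta torus covered √(1.9² + 0.7²) ≈ 2.0 units.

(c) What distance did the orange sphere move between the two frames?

1.6

The orange sphere moved from about (5.1, 0.8) to (4.4, 2.2), a distance of √(0.7² + 1.4²) ≈ 1.6.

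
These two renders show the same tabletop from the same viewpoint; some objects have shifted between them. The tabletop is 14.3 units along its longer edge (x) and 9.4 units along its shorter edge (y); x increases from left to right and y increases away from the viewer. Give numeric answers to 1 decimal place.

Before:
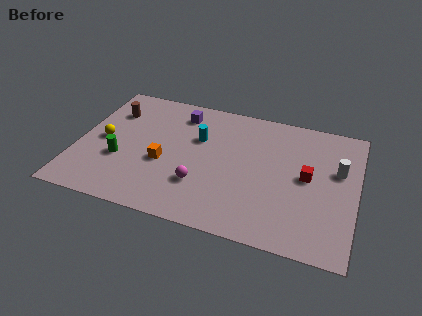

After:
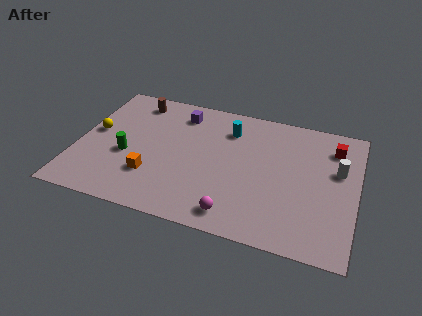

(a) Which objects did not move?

the white cylinder and the purple cube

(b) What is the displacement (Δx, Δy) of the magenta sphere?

(1.9, -1.5)

From the two frames, the magenta sphere sits at roughly (6.5, 2.8) before and (8.4, 1.3) after.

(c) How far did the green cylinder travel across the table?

0.5

The green cylinder moved from about (2.3, 3.4) to (2.6, 3.8), a distance of √(0.3² + 0.4²) ≈ 0.5.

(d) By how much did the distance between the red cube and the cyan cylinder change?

-0.4

The distance was about 5.8 in the first image and 5.4 in the second, so they moved 0.4 units closer together.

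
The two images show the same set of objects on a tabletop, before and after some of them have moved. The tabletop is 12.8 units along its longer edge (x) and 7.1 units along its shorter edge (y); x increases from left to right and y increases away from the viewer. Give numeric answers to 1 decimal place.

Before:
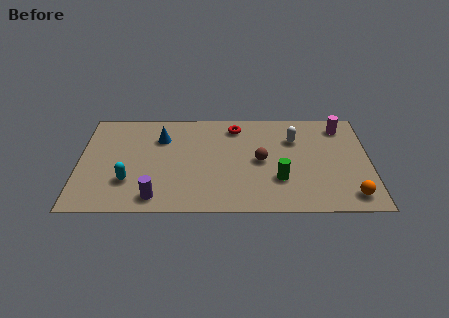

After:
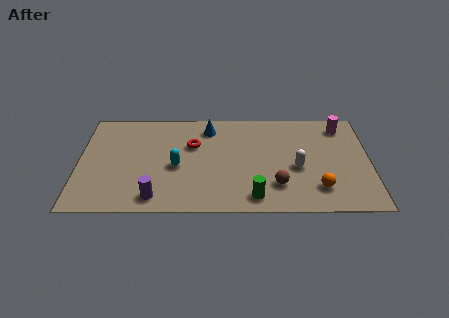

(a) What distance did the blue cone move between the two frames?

2.2

The blue cone was near (3.6, 5.1) before and (5.7, 5.8) after, so it travelled √(2.1² + 0.7²) ≈ 2.2 units.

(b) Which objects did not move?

the purple cylinder and the magenta cylinder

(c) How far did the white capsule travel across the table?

2.0

From (9.5, 5.0) to (9.6, 3.0), the white capsule covered √(0.1² + 2.0²) ≈ 2.0 units.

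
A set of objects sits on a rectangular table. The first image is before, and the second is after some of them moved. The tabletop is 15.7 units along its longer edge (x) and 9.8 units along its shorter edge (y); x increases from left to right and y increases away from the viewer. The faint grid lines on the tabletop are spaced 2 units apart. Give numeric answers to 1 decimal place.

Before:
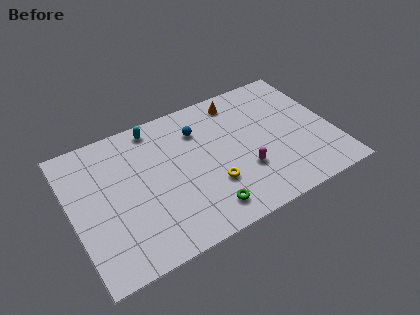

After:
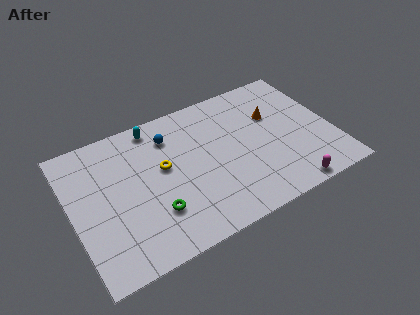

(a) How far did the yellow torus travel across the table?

3.6

From (8.1, 3.1) to (5.5, 5.6), the yellow torus covered √(2.6² + 2.5²) ≈ 3.6 units.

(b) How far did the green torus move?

3.1

The green torus moved from about (7.5, 1.6) to (4.6, 2.8), a distance of √(2.9² + 1.2²) ≈ 3.1.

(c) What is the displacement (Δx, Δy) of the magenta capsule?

(2.3, -2.4)

The magenta capsule was at about (10.1, 3.2) and moved to about (12.4, 0.8).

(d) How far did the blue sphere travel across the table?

1.7

The blue sphere moved from about (7.9, 7.3) to (6.2, 7.6), a distance of √(1.7² + 0.3²) ≈ 1.7.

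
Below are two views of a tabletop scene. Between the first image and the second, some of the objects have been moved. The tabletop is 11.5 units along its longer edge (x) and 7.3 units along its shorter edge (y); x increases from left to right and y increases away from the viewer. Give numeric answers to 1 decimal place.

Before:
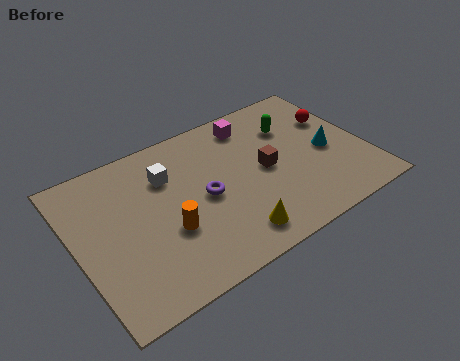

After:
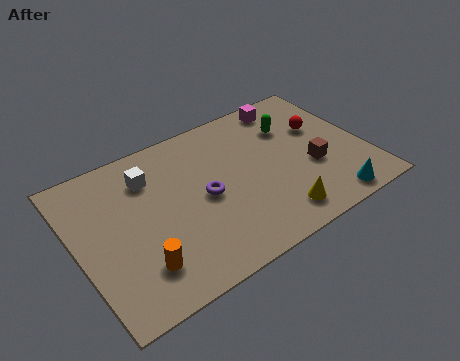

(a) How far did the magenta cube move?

1.6

From (7.4, 6.1) to (9.0, 6.4), the magenta cube covered √(1.6² + 0.3²) ≈ 1.6 units.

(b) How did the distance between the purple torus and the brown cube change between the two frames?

+1.9

The distance was about 2.5 in the first image and 4.4 in the second, so they moved 1.9 units further apart.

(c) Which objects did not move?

the green capsule and the purple torus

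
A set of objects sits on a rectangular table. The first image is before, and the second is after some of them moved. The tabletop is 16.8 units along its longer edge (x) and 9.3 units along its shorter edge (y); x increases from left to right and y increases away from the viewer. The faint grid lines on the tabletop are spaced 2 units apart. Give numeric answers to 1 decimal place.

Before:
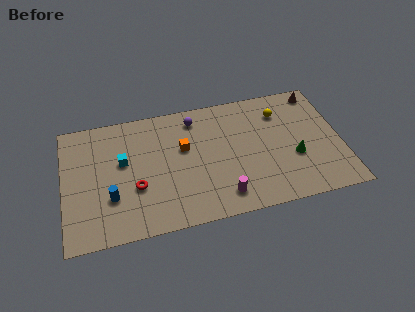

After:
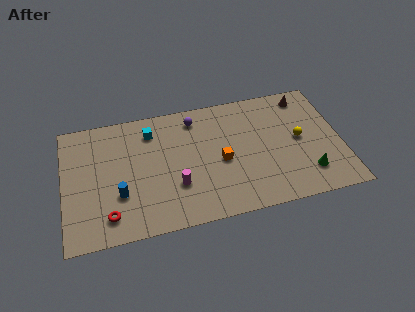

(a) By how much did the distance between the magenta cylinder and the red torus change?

-1.1

Before: roughly 5.4 units apart; after: 4.3. That's 1.1 units closer together.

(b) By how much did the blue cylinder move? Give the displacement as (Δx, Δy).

(0.5, 0.1)

The blue cylinder was at about (2.8, 3.0) and moved to about (3.3, 3.1).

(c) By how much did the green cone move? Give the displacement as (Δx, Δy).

(0.7, -1.4)

From the two frames, the green cone sits at roughly (13.9, 3.5) before and (14.6, 2.1) after.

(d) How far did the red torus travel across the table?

2.4

The red torus was near (4.3, 3.4) before and (2.6, 1.7) after, so it travelled √(1.7² + 1.7²) ≈ 2.4 units.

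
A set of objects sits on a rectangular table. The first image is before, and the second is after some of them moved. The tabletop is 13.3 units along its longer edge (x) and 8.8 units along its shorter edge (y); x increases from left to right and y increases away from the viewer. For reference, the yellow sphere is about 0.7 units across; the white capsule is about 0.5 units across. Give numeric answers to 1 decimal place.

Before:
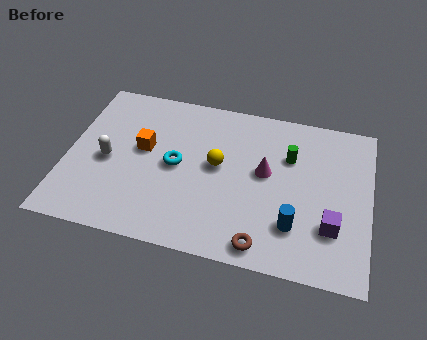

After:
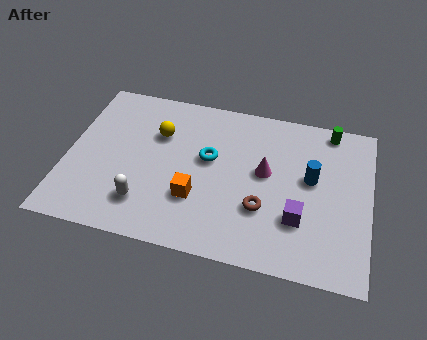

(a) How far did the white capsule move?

2.7

From (1.8, 4.0) to (3.6, 2.0), the white capsule covered √(1.8² + 2.0²) ≈ 2.7 units.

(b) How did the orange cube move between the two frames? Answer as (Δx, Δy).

(2.5, -2.2)

The orange cube was at about (3.3, 5.0) and moved to about (5.8, 2.8).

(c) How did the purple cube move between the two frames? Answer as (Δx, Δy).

(-1.4, 0.1)

The purple cube was at about (11.7, 2.6) and moved to about (10.3, 2.7).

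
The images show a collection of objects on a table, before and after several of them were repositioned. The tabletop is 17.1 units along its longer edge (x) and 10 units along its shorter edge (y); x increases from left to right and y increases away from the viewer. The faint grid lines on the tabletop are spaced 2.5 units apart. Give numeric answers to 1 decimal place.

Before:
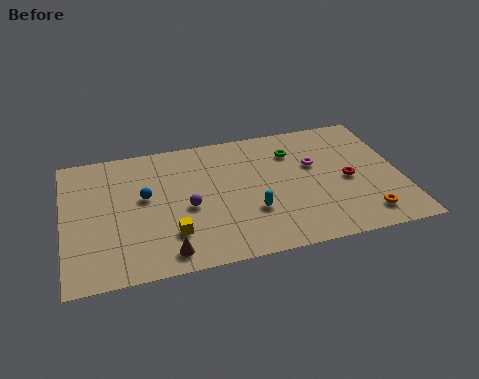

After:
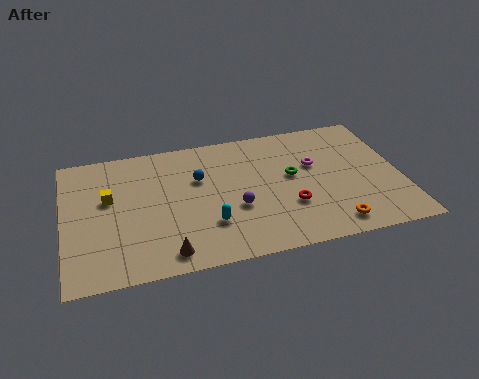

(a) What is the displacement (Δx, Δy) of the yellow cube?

(-3.0, 3.4)

From the two frames, the yellow cube sits at roughly (5.3, 2.6) before and (2.3, 6.0) after.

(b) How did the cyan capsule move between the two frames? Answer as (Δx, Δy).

(-2.2, -0.4)

From the two frames, the cyan capsule sits at roughly (9.4, 3.3) before and (7.2, 2.9) after.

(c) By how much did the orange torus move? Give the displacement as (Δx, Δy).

(-1.7, -0.3)

From the two frames, the orange torus sits at roughly (15.0, 1.7) before and (13.3, 1.4) after.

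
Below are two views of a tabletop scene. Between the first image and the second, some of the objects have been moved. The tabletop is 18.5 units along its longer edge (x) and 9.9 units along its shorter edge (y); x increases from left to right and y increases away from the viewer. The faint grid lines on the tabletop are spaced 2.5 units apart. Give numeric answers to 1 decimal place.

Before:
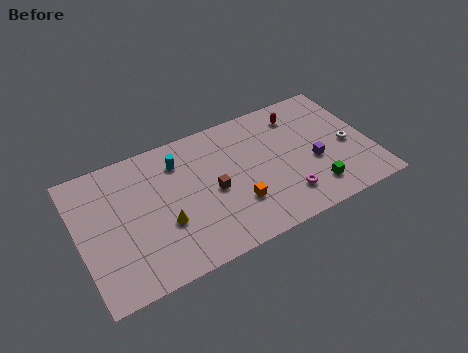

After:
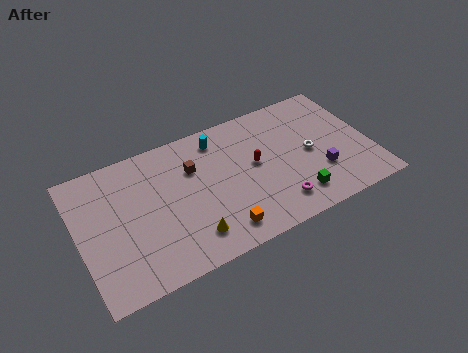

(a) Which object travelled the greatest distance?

the red capsule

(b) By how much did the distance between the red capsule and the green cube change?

-1.9

The distance was about 6.0 in the first image and 4.1 in the second, so they moved 1.9 units closer together.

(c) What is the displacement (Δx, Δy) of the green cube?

(-1.2, -0.1)

The green cube was at about (14.5, 2.0) and moved to about (13.3, 1.9).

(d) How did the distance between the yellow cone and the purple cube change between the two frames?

-1.0

The distance was about 9.6 in the first image and 8.6 in the second, so they moved 1.0 units closer together.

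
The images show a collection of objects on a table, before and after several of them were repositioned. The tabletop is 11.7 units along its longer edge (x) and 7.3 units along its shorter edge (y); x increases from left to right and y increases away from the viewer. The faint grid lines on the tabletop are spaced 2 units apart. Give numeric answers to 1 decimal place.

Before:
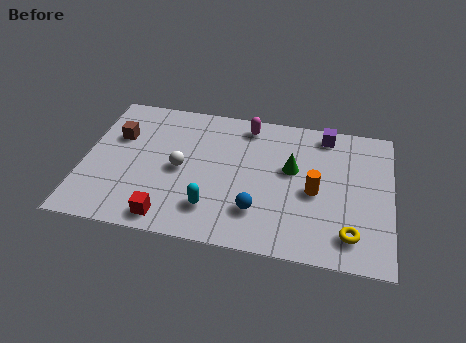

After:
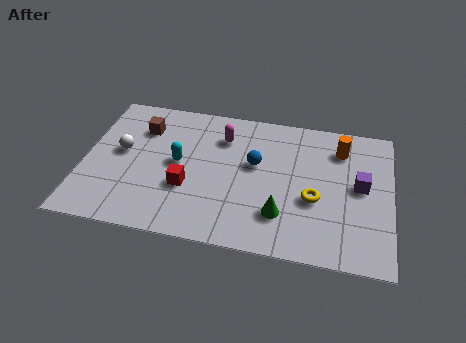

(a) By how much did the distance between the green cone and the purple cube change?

+1.1

The distance was about 2.4 in the first image and 3.5 in the second, so they moved 1.1 units further apart.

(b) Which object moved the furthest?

the purple cube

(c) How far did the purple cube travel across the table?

2.9

The purple cube moved from about (9.1, 6.4) to (10.5, 3.9), a distance of √(1.4² + 2.5²) ≈ 2.9.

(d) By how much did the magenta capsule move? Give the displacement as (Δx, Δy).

(-0.9, -0.8)

From the two frames, the magenta capsule sits at roughly (6.1, 6.3) before and (5.2, 5.5) after.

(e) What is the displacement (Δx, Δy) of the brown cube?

(0.9, 0.6)

From the two frames, the brown cube sits at roughly (1.2, 4.8) before and (2.1, 5.4) after.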